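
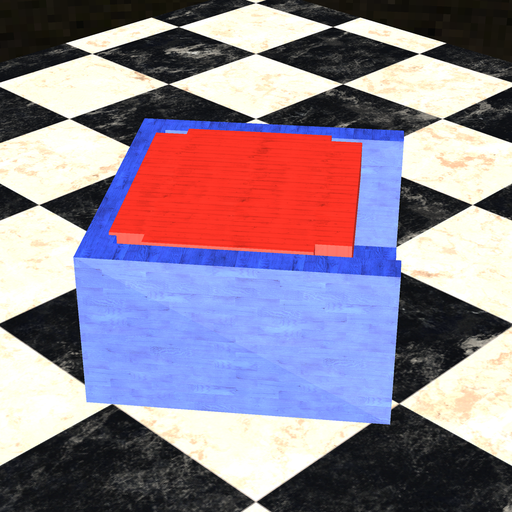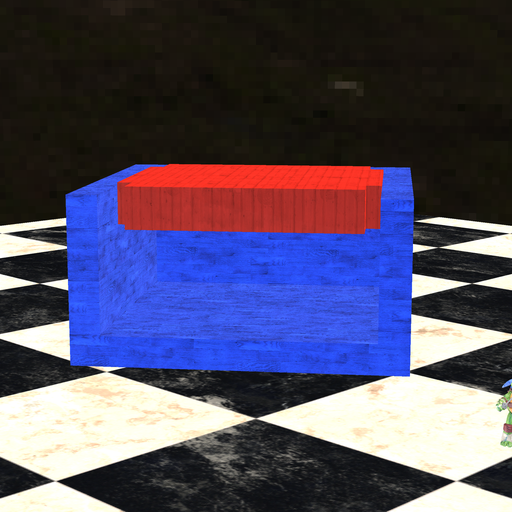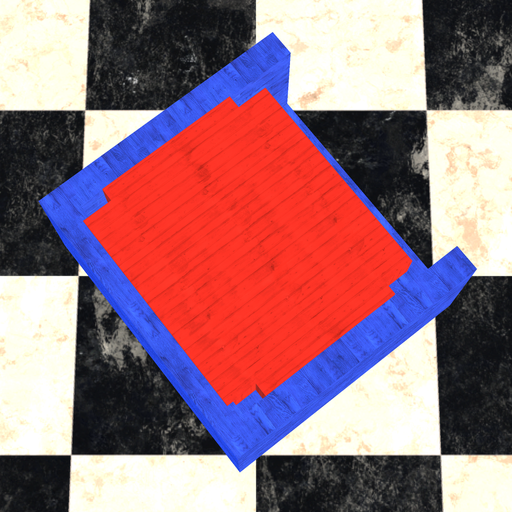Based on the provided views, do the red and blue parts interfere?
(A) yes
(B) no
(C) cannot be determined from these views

(A) yes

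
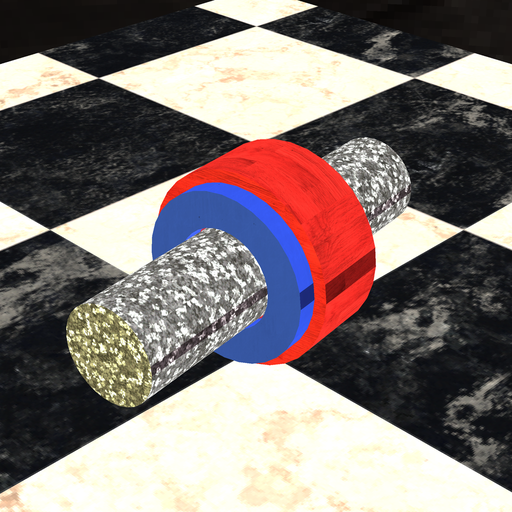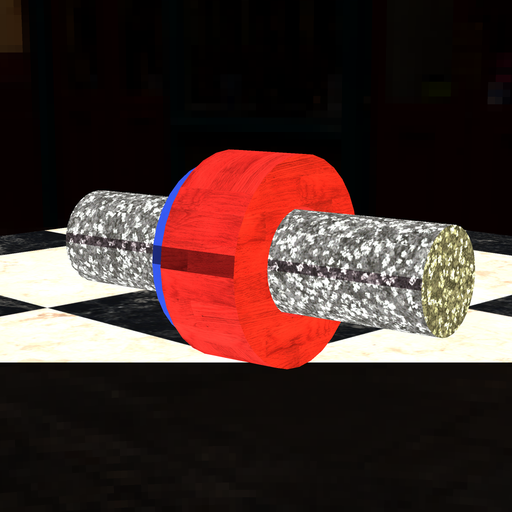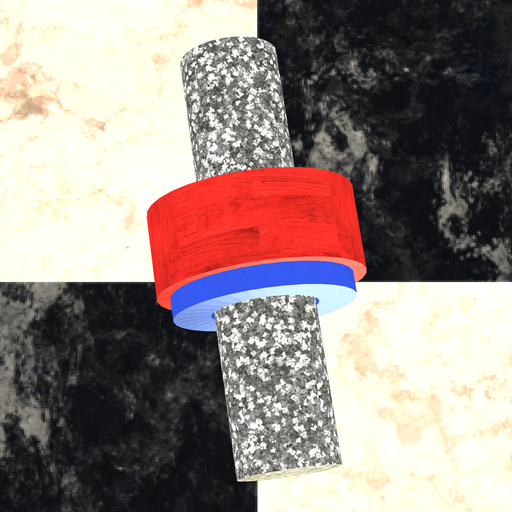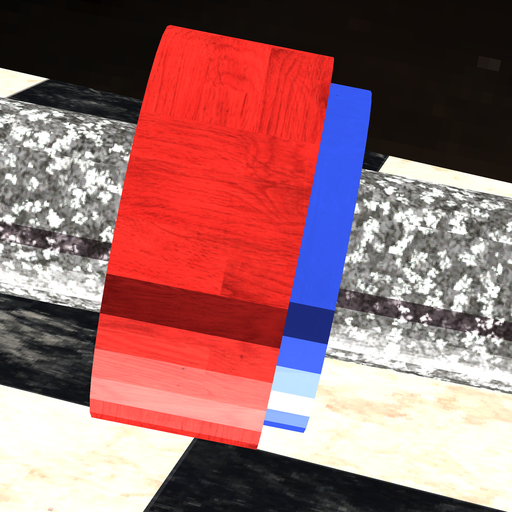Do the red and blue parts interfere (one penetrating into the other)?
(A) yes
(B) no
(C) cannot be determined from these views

(A) yes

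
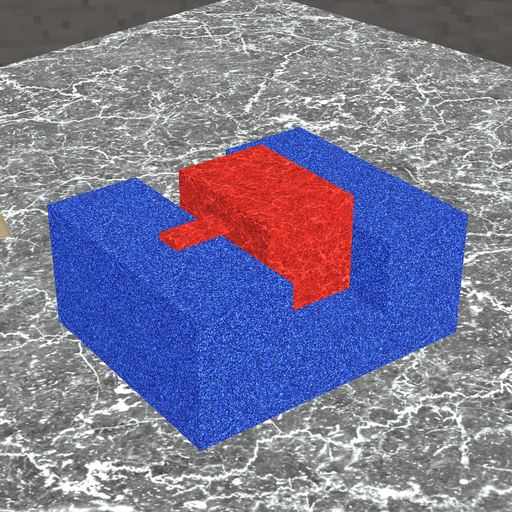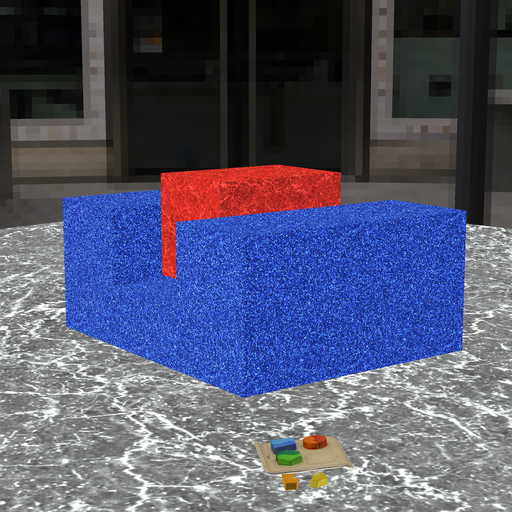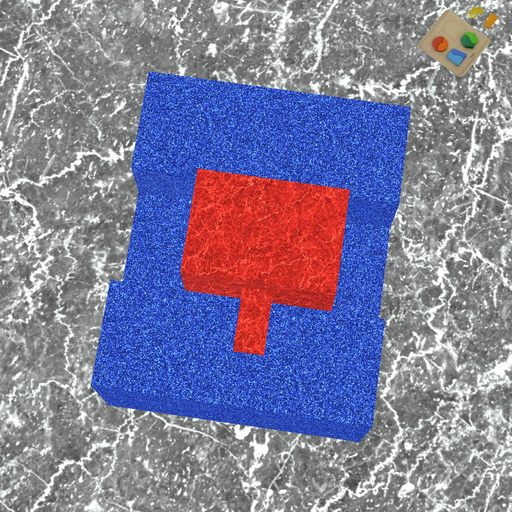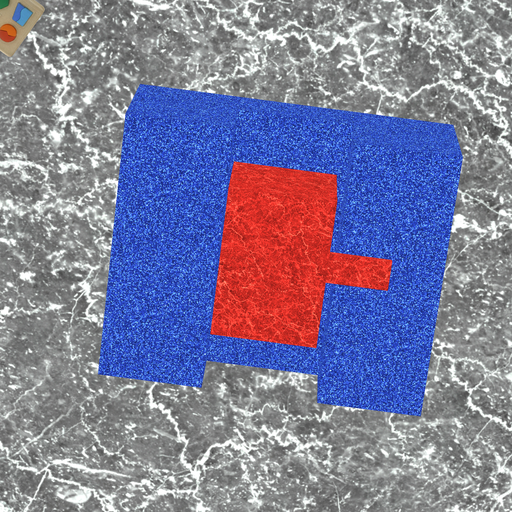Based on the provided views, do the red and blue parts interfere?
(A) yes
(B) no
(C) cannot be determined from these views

(B) no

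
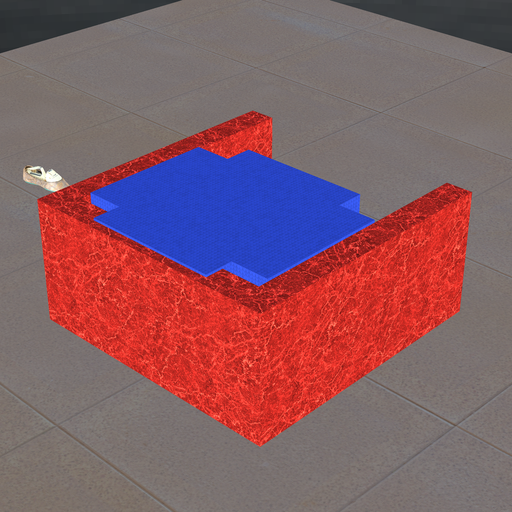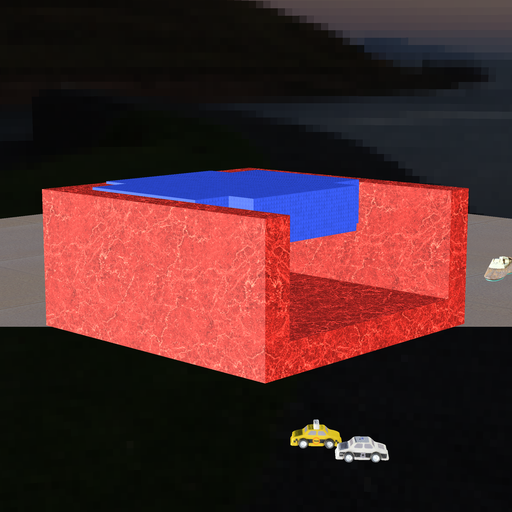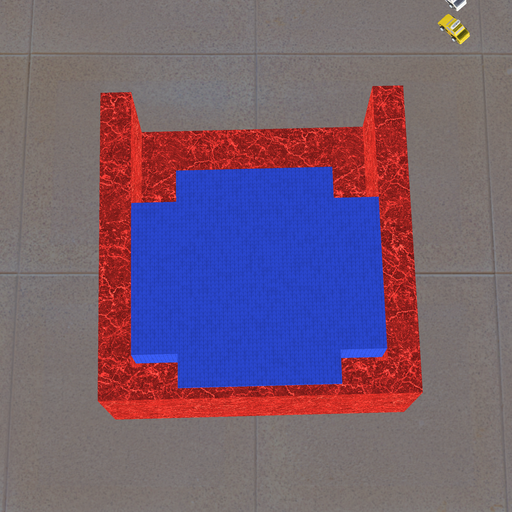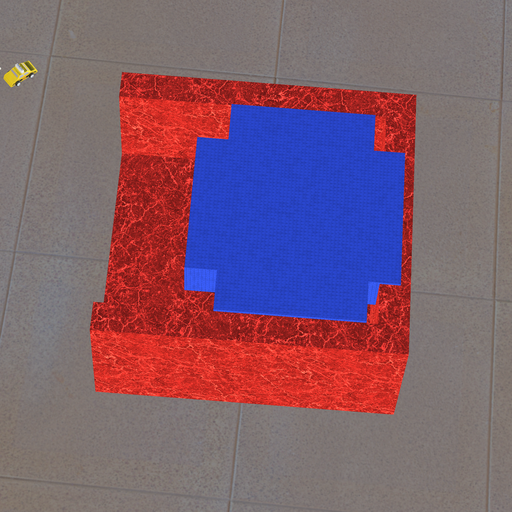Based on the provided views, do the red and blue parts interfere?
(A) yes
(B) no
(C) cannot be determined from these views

(A) yes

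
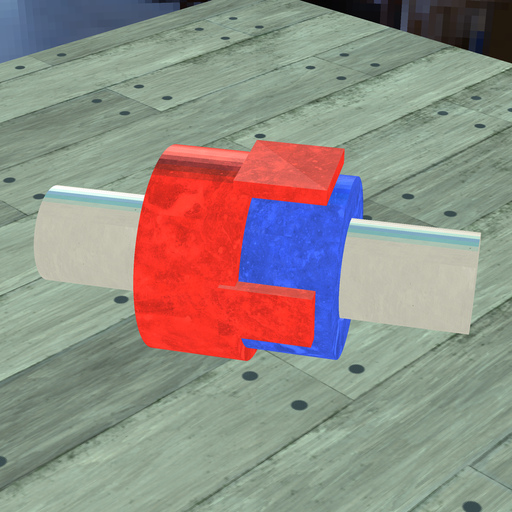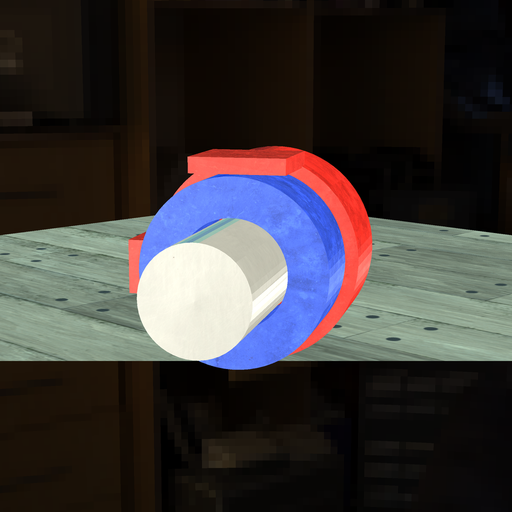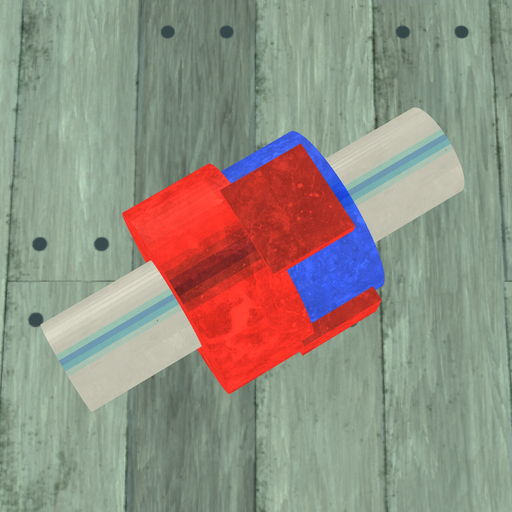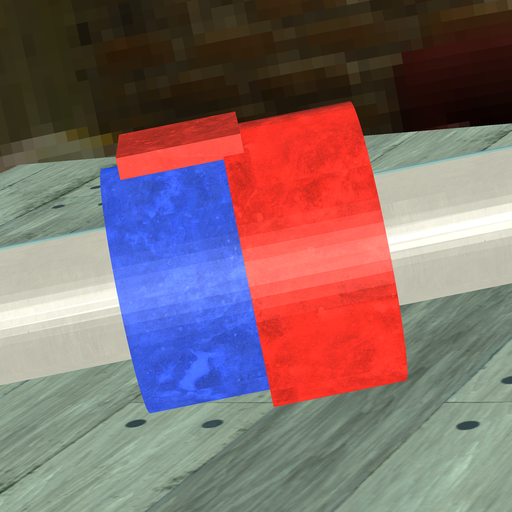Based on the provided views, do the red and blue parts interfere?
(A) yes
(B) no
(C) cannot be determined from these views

(A) yes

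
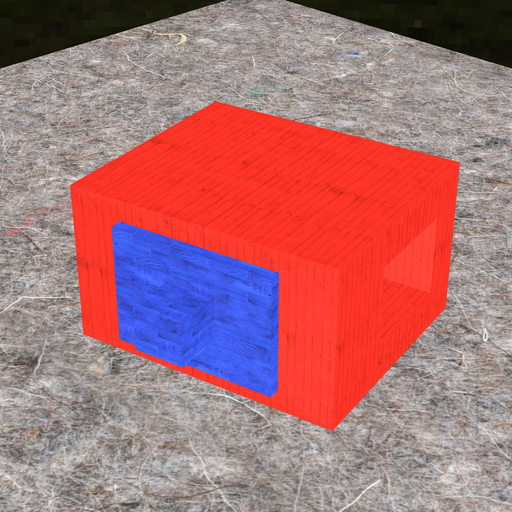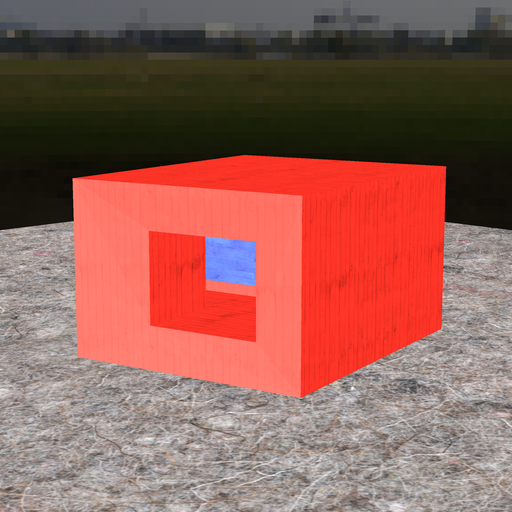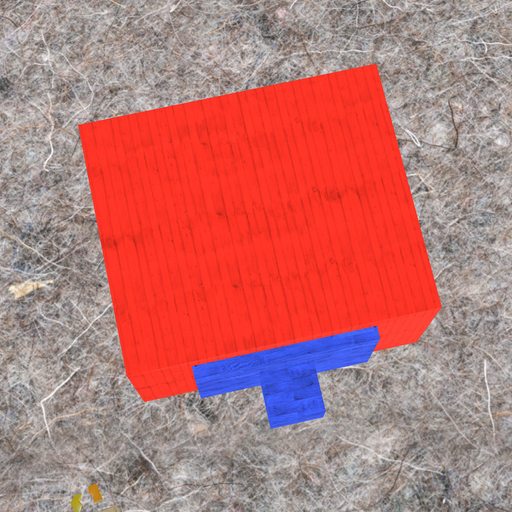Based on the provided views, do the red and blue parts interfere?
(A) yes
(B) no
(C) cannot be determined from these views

(C) cannot be determined from these views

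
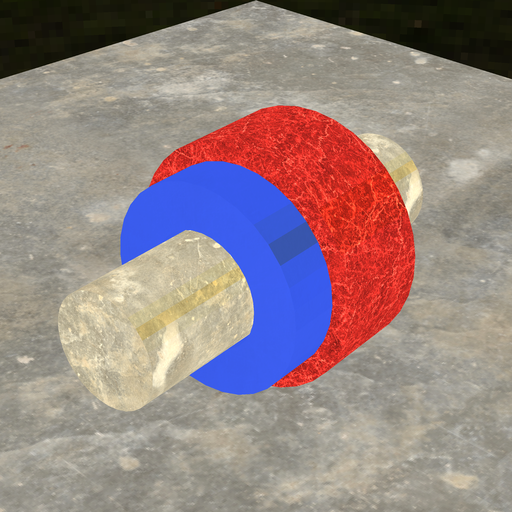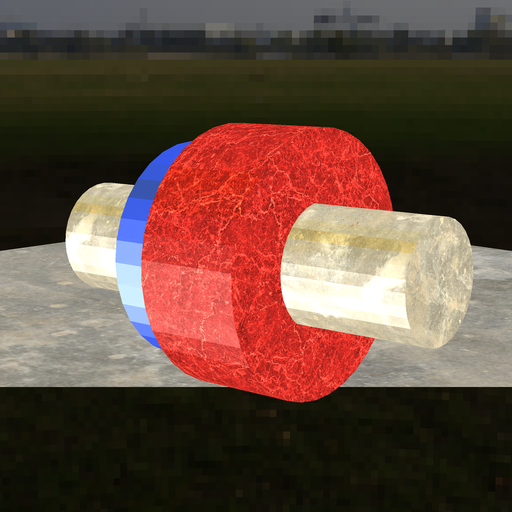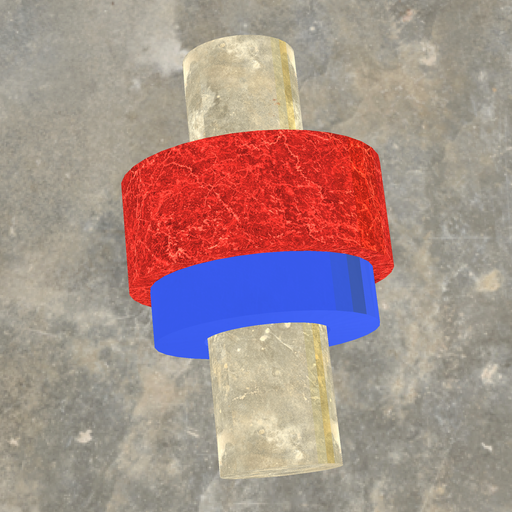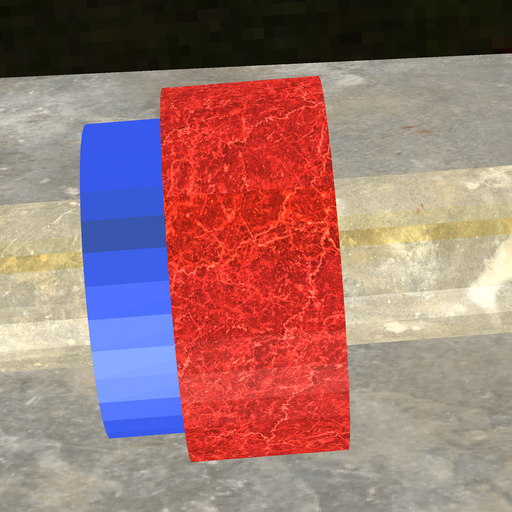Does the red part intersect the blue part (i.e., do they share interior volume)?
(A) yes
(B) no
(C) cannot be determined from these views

(A) yes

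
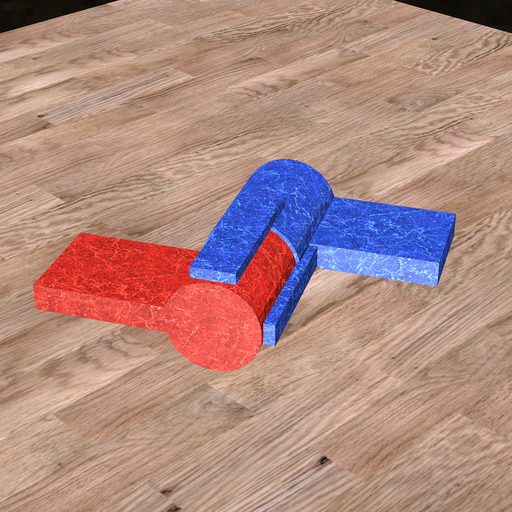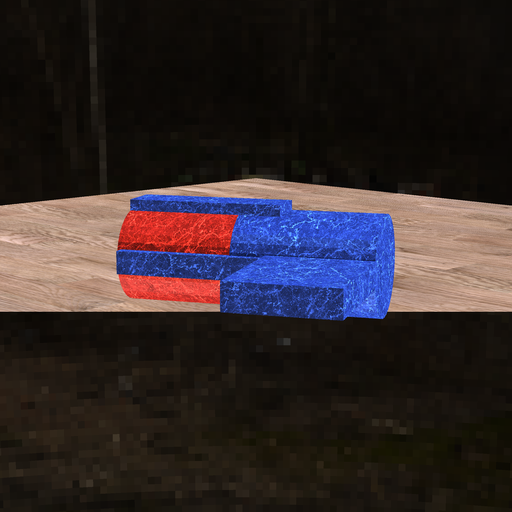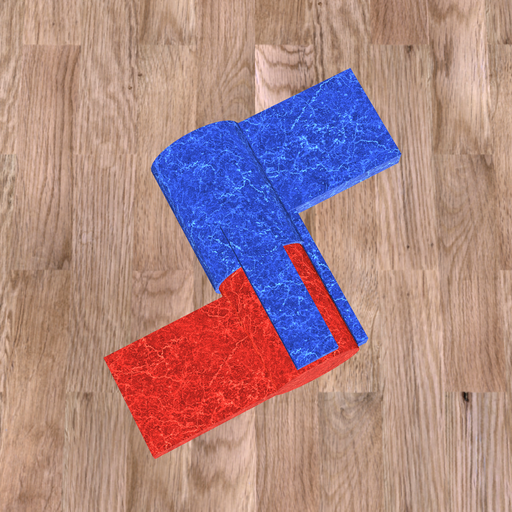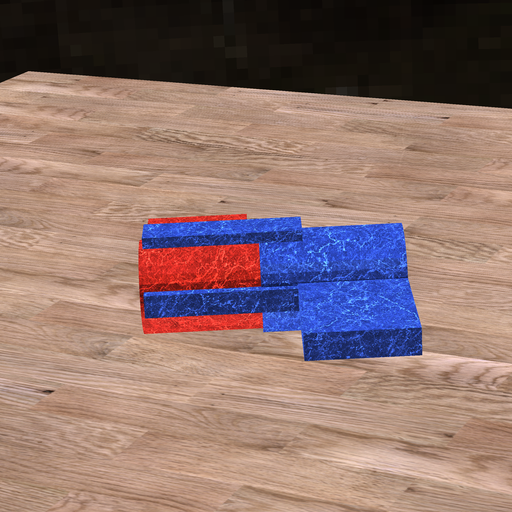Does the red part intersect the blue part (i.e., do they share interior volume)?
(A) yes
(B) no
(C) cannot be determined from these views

(A) yes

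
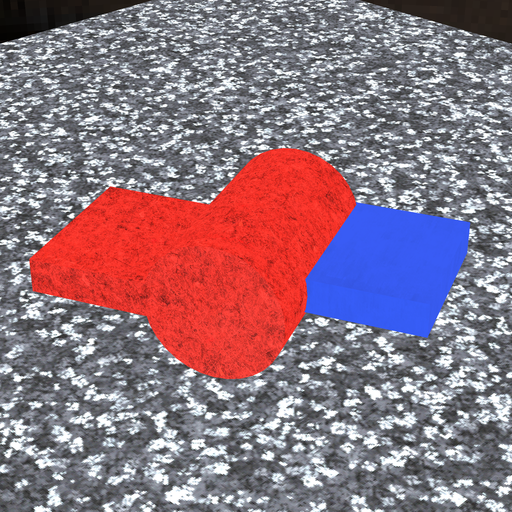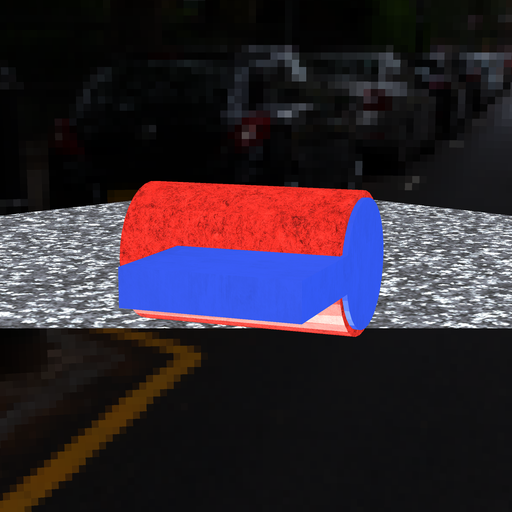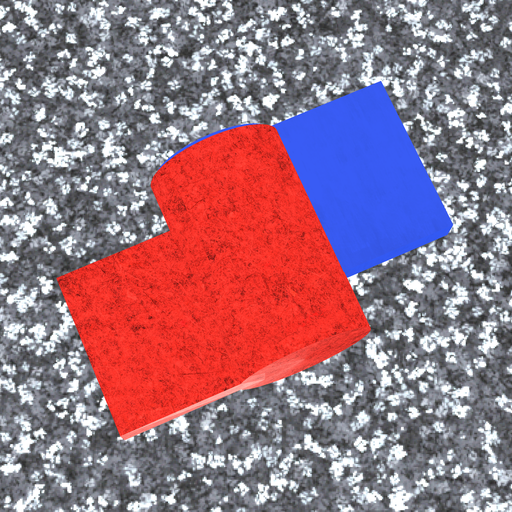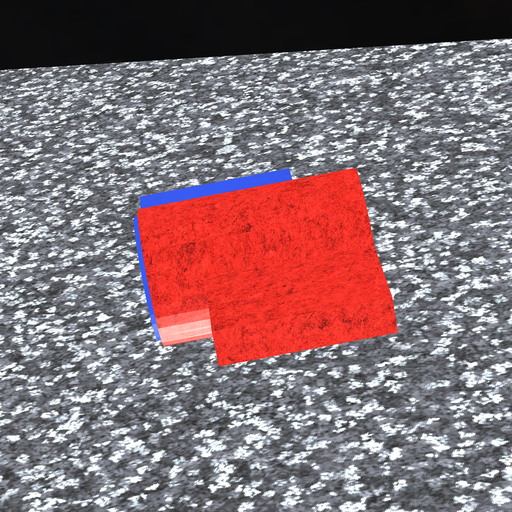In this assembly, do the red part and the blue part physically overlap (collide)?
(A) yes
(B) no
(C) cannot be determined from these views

(A) yes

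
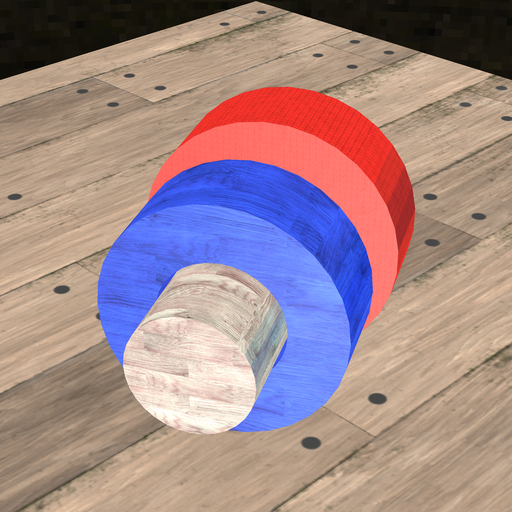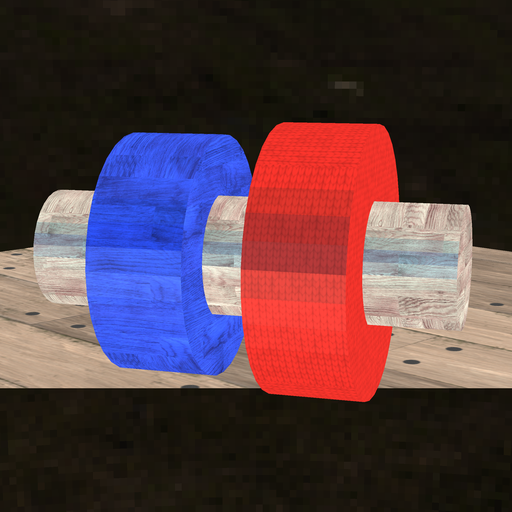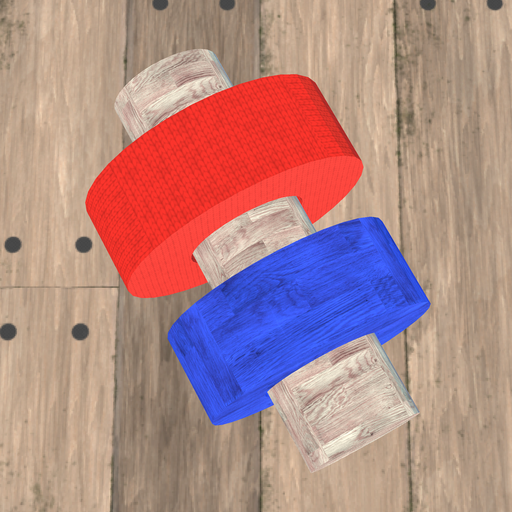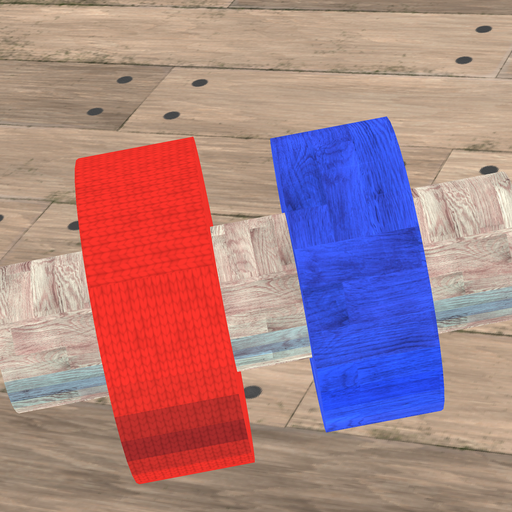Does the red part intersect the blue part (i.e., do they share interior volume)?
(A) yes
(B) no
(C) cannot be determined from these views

(B) no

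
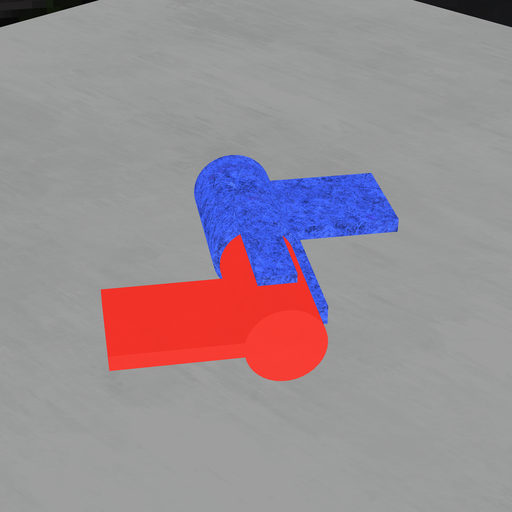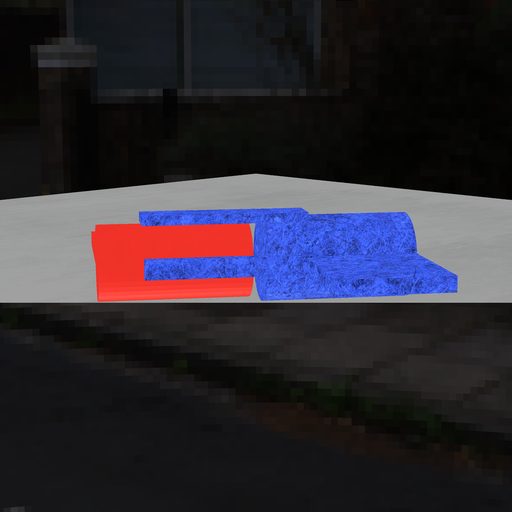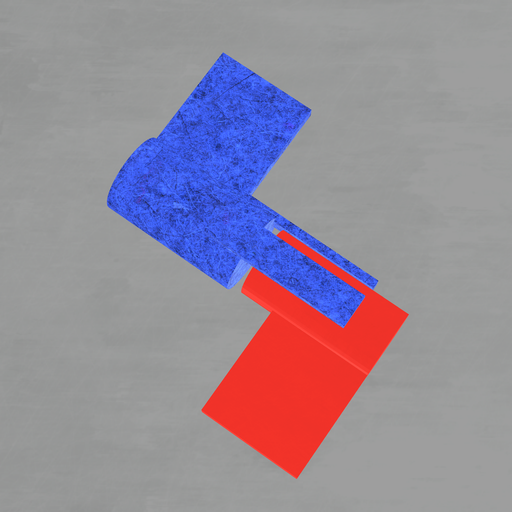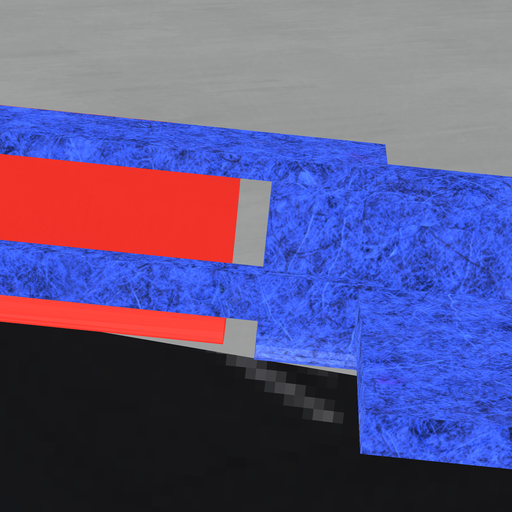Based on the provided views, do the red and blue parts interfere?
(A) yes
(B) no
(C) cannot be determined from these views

(B) no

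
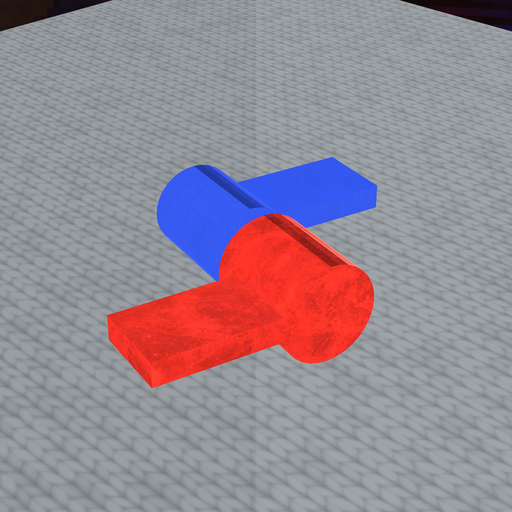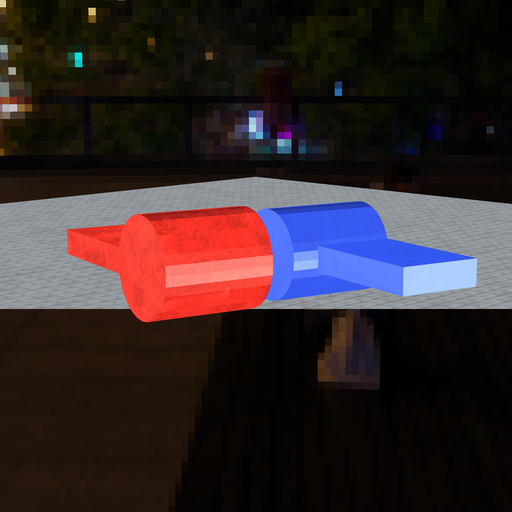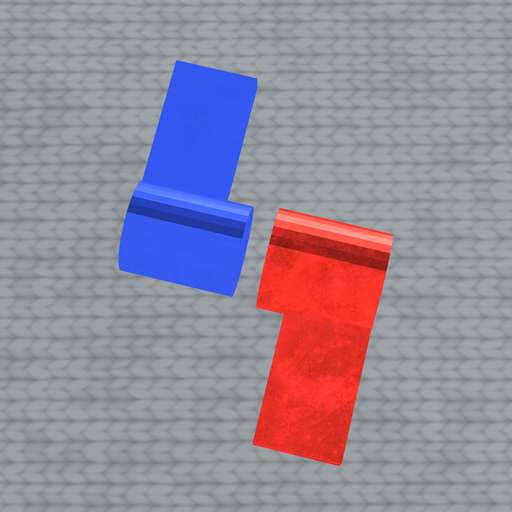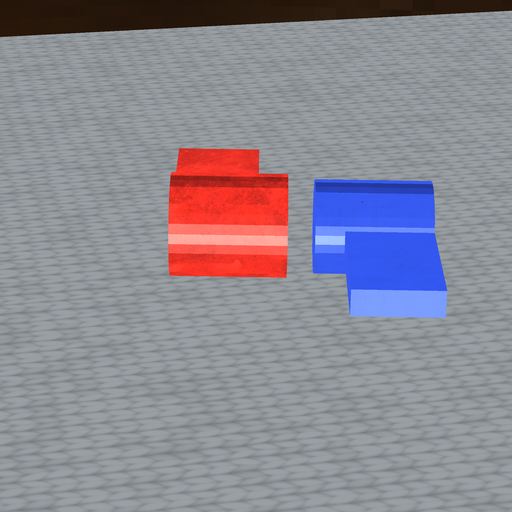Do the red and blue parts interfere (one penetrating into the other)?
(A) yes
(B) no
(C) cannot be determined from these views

(B) no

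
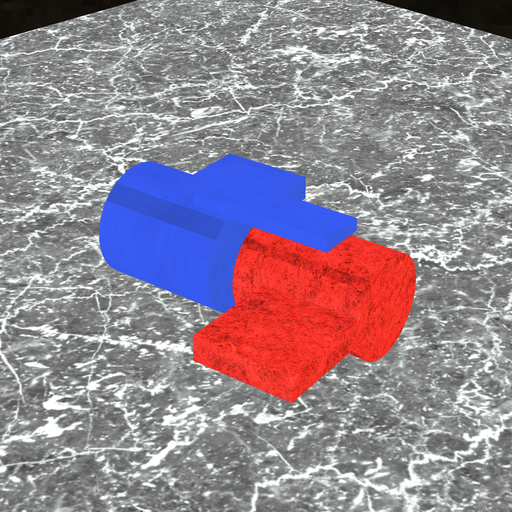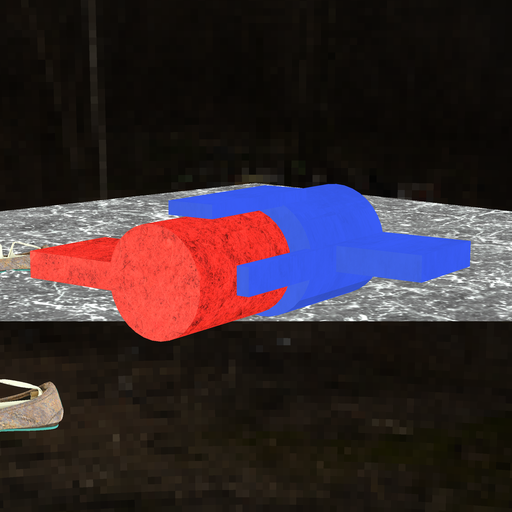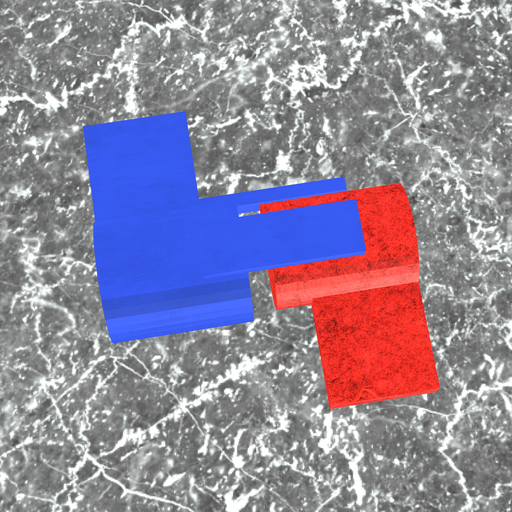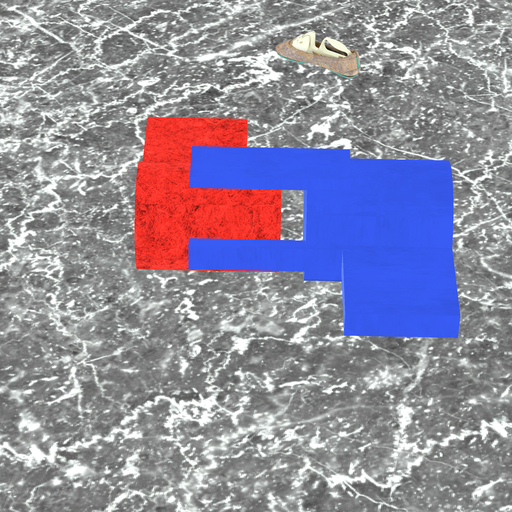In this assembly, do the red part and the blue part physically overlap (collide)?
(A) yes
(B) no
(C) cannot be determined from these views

(B) no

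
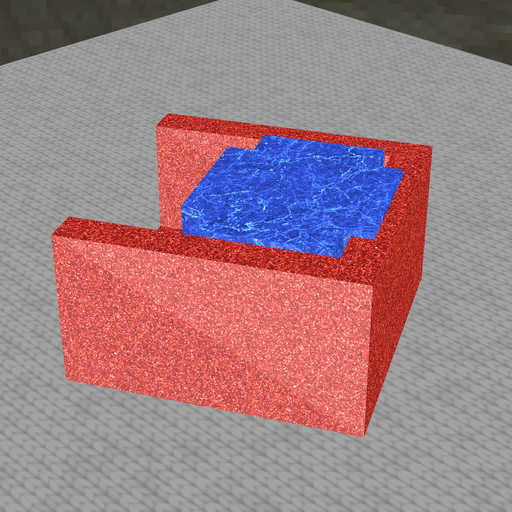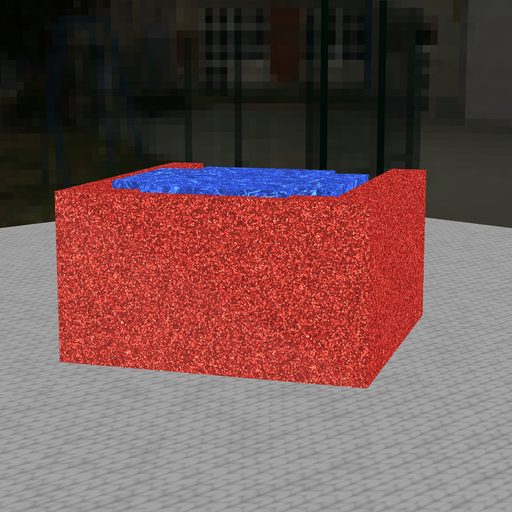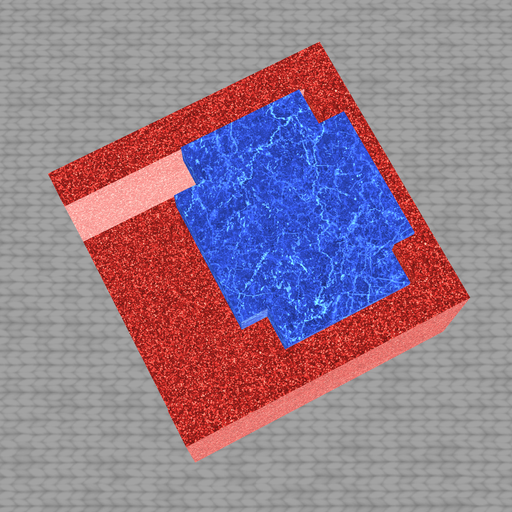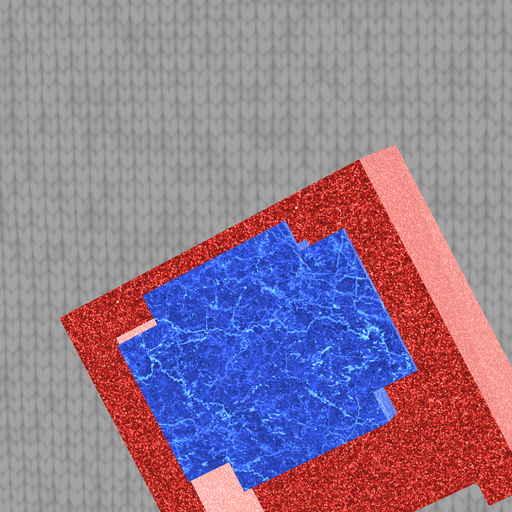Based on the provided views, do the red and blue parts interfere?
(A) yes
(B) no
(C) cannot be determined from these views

(A) yes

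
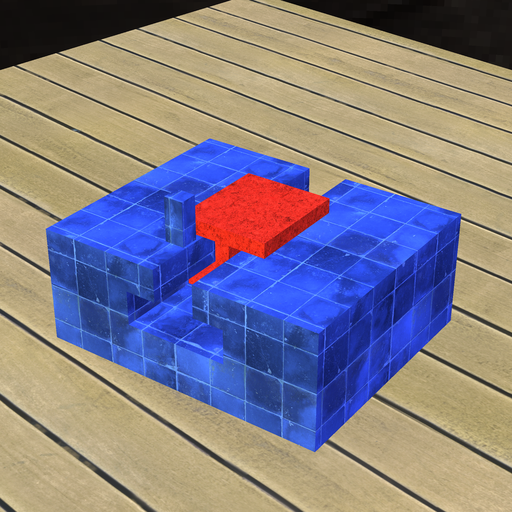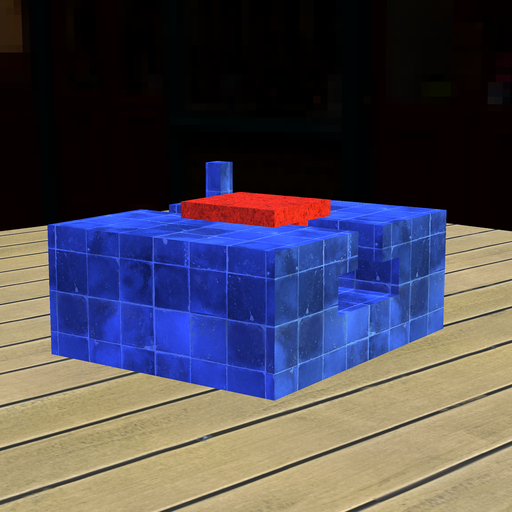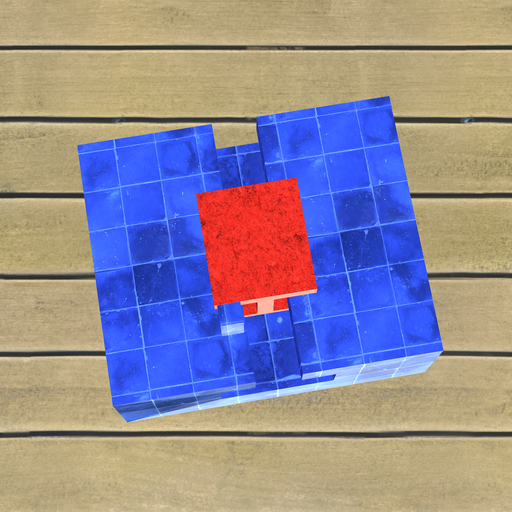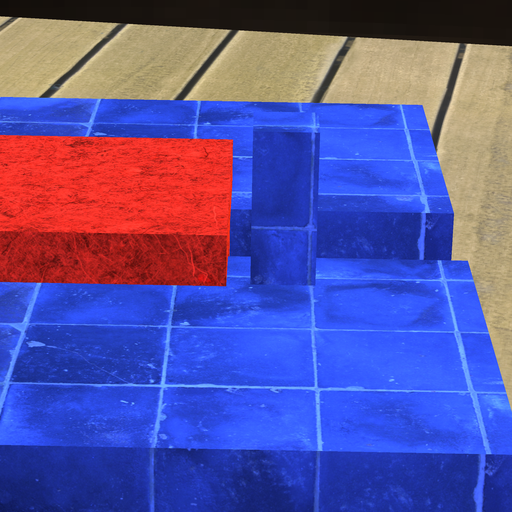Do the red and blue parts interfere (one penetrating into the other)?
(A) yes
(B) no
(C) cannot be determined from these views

(B) no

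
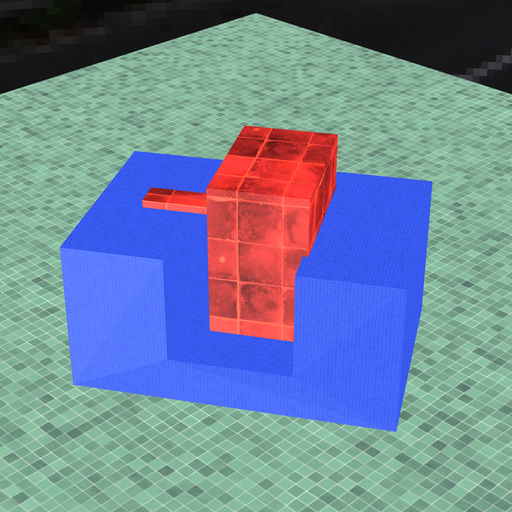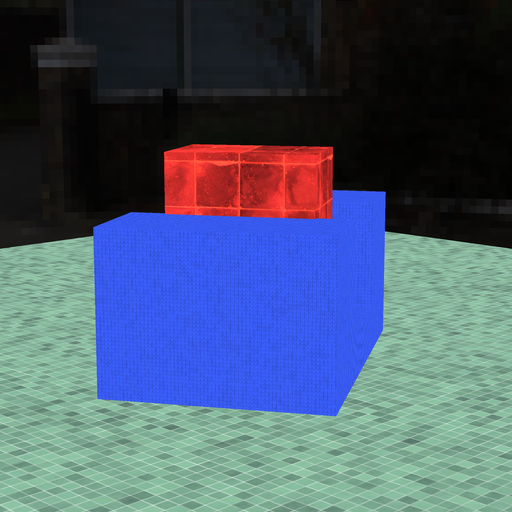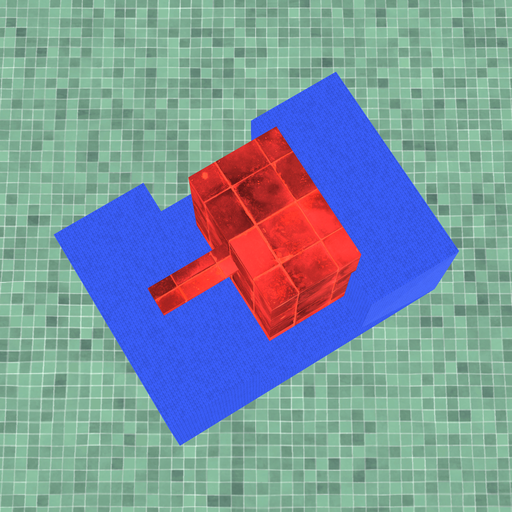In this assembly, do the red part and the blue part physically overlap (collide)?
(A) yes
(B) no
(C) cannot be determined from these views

(A) yes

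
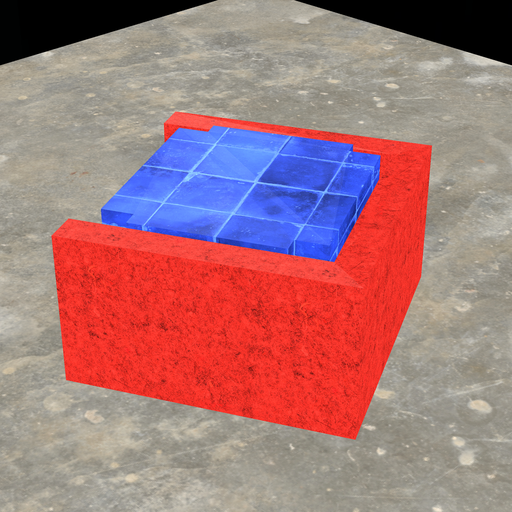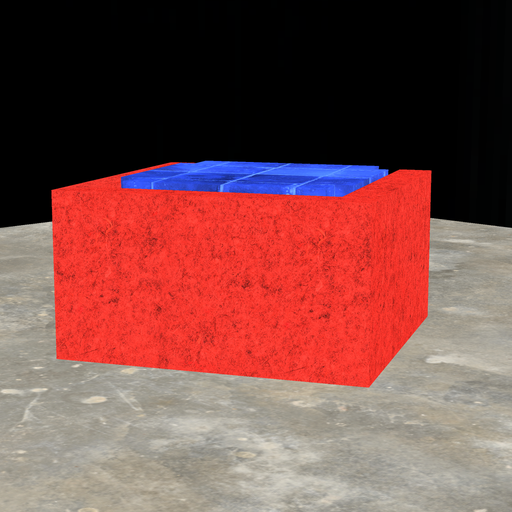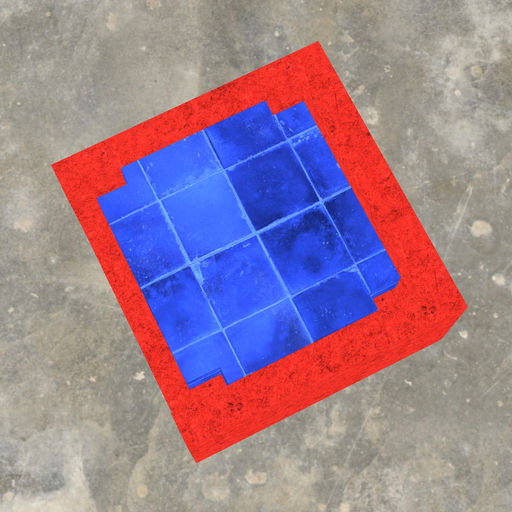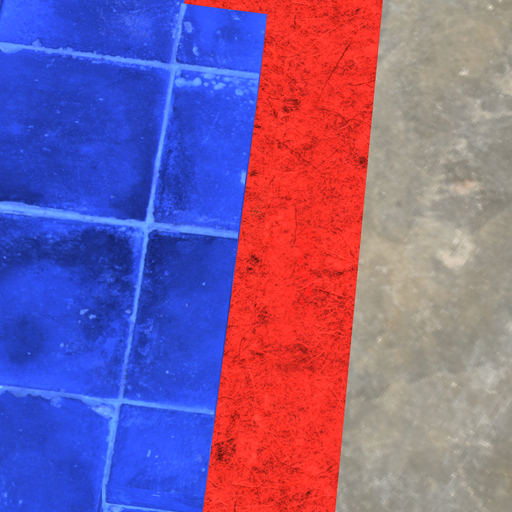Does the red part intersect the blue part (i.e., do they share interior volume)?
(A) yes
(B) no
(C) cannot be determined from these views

(B) no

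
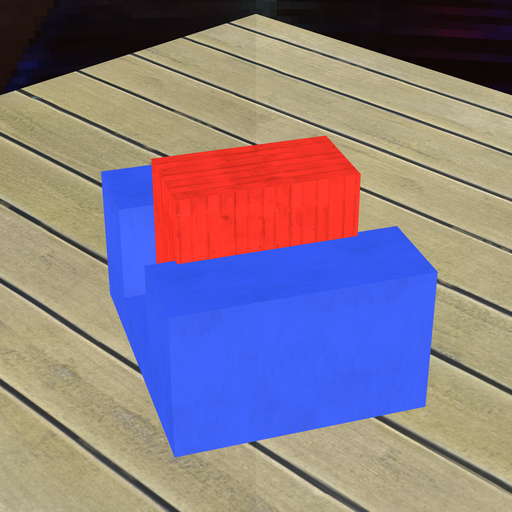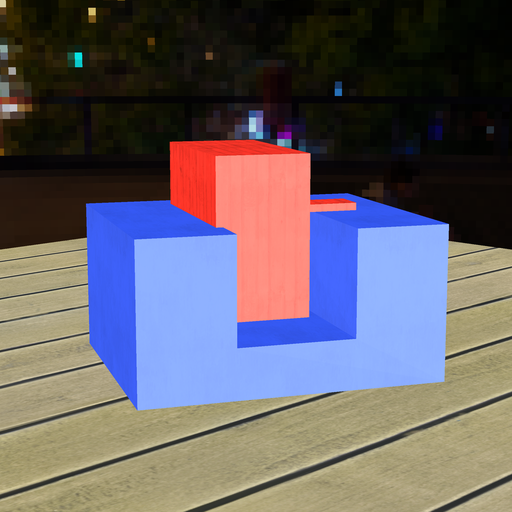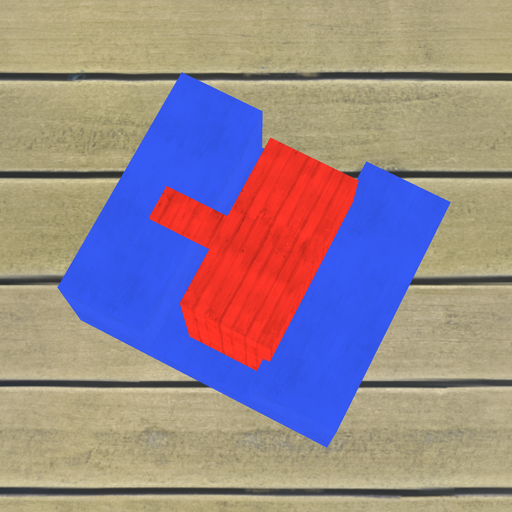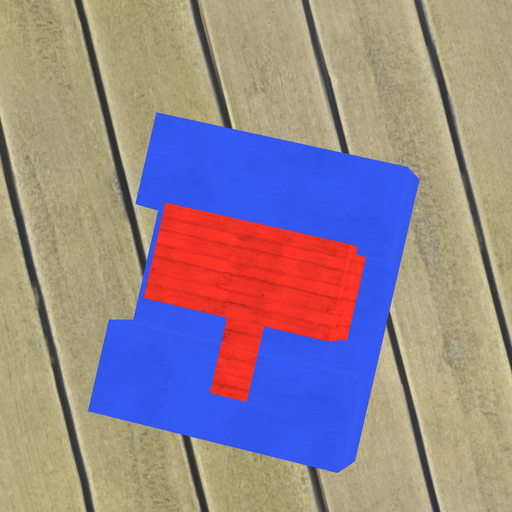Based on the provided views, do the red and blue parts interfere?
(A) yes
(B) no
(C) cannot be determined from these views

(A) yes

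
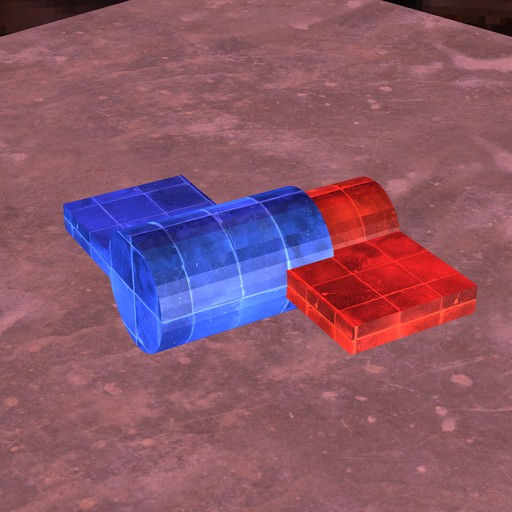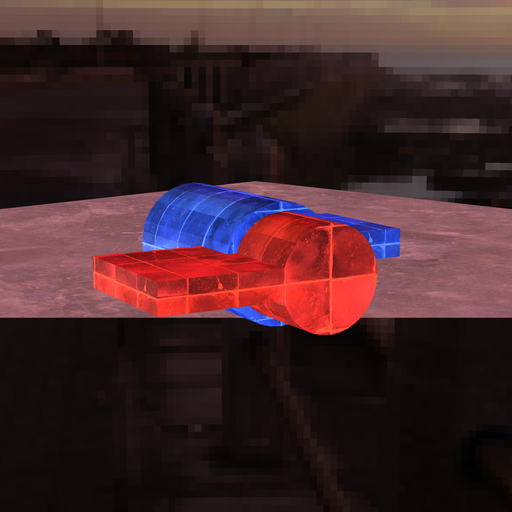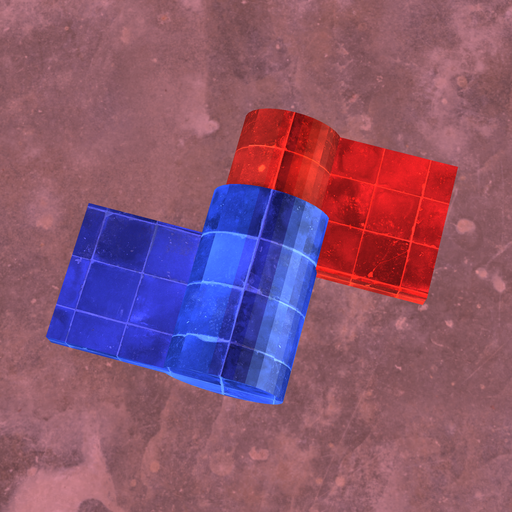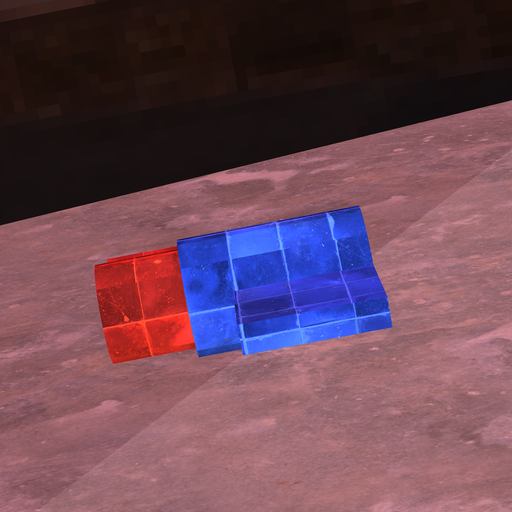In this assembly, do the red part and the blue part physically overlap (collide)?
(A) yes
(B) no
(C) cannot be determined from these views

(A) yes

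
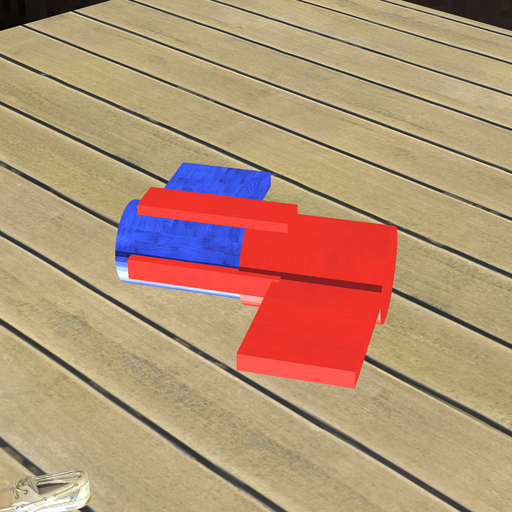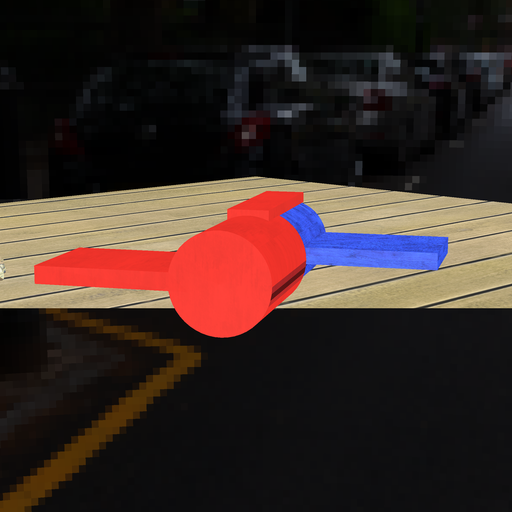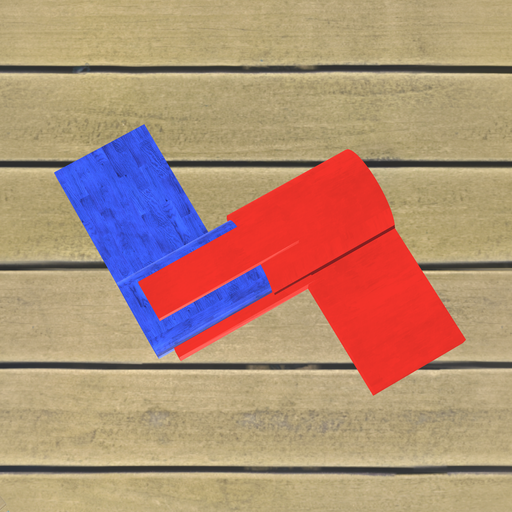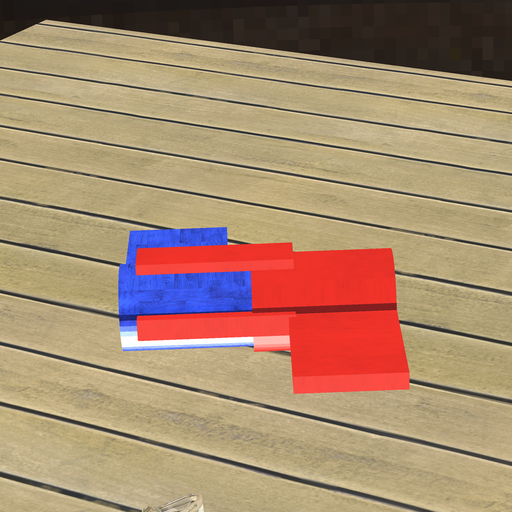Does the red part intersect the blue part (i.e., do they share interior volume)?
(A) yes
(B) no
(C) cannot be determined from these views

(A) yes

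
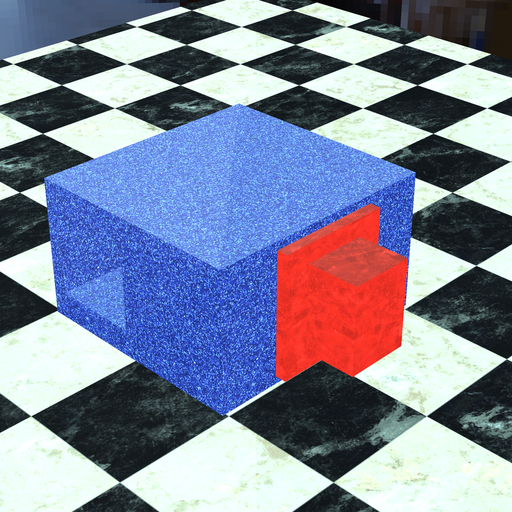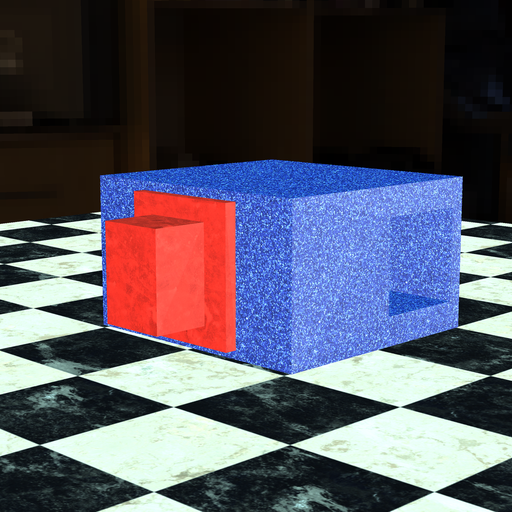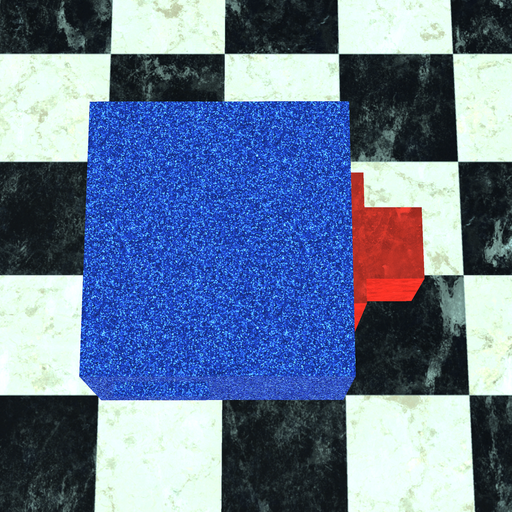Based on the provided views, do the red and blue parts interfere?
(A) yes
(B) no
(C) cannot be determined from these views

(C) cannot be determined from these views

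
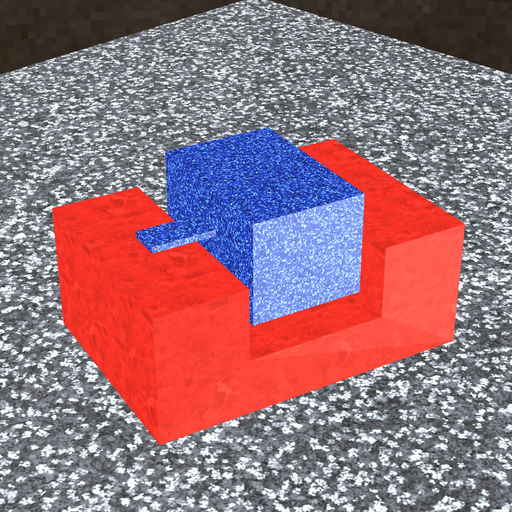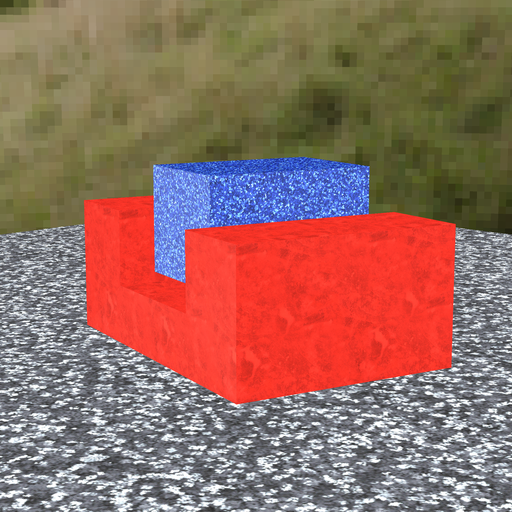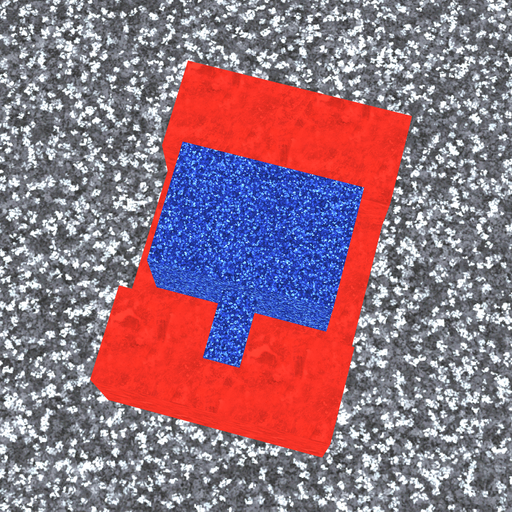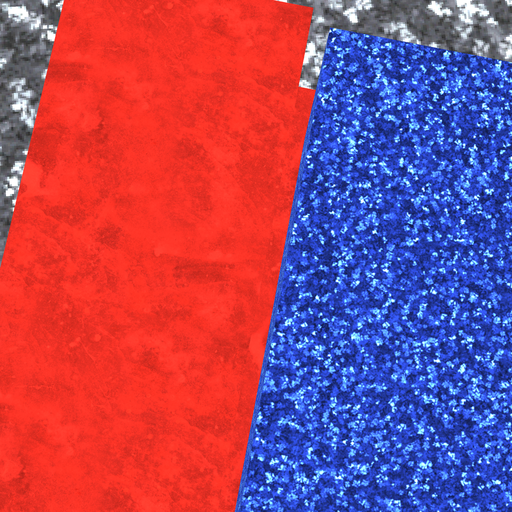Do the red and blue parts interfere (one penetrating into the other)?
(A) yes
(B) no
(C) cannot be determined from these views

(B) no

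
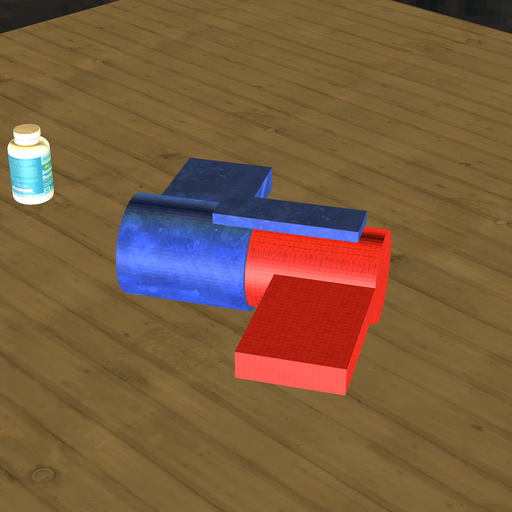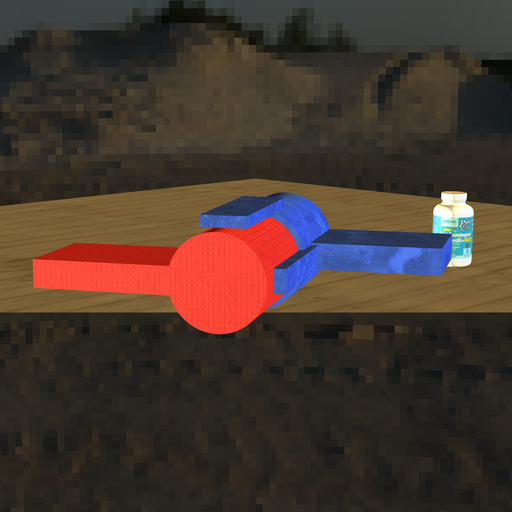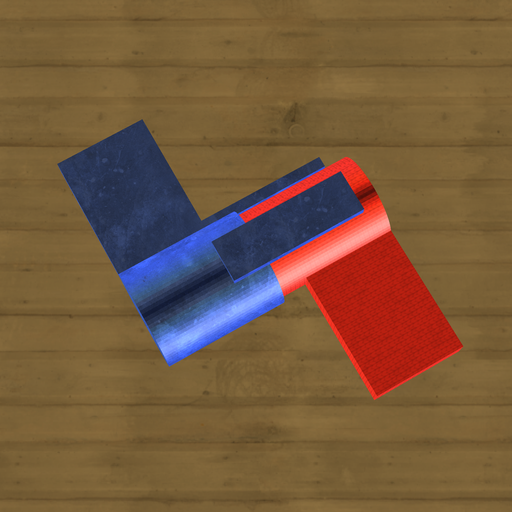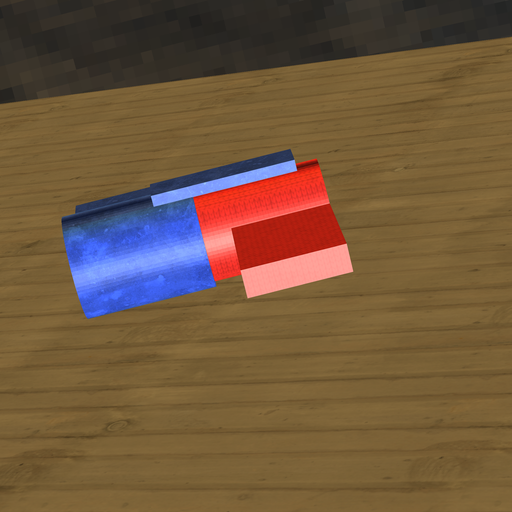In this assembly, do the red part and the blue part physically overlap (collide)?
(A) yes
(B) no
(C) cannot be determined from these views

(A) yes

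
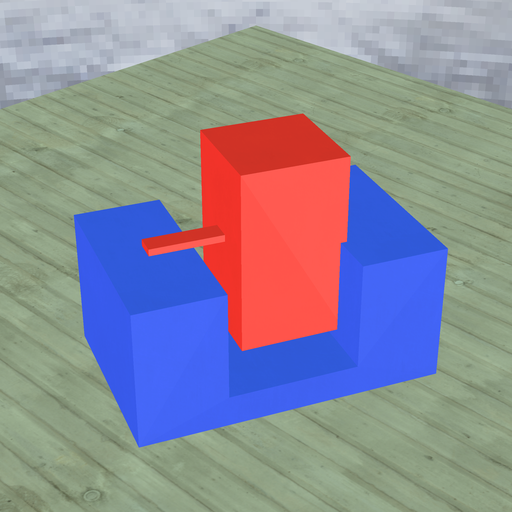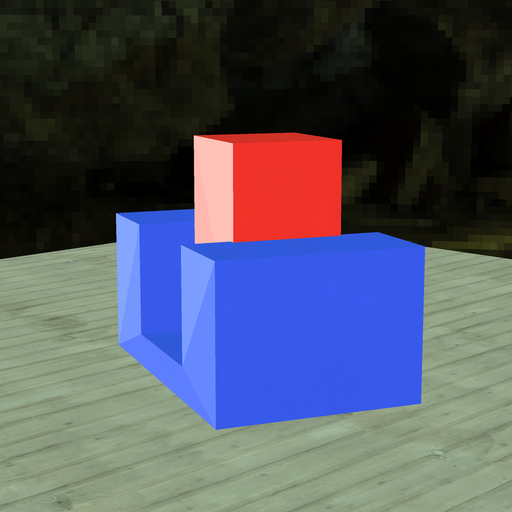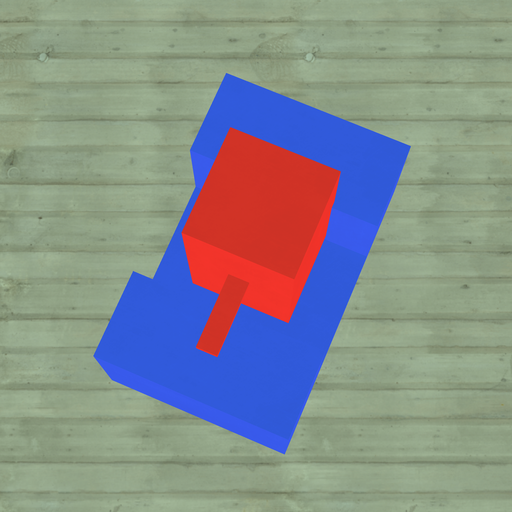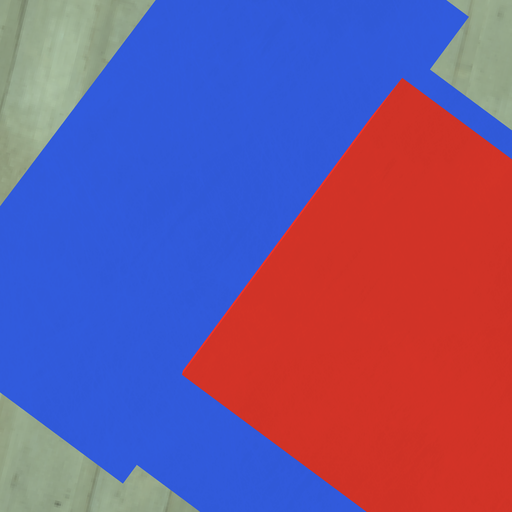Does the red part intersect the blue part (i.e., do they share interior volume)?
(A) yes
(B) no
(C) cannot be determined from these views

(A) yes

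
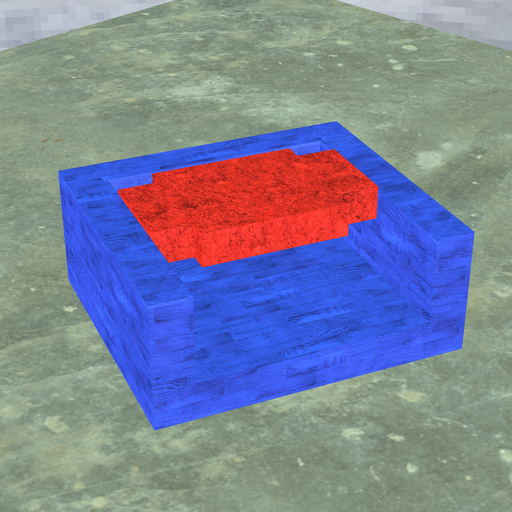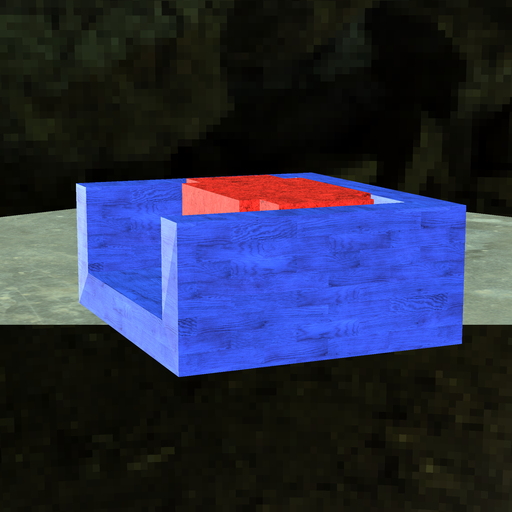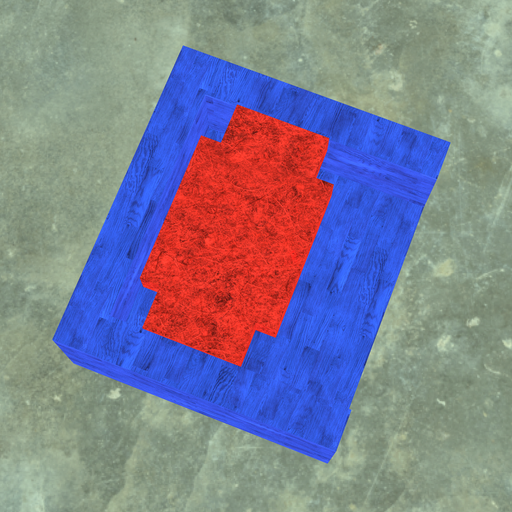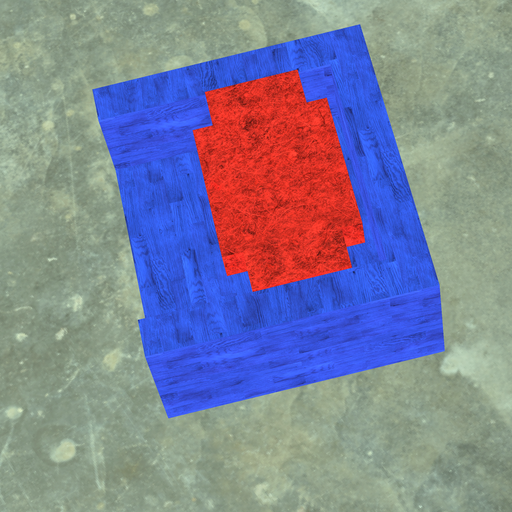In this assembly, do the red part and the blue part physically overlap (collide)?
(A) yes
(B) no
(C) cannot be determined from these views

(B) no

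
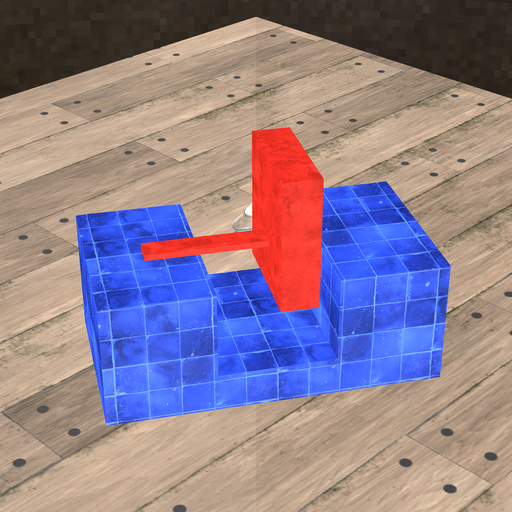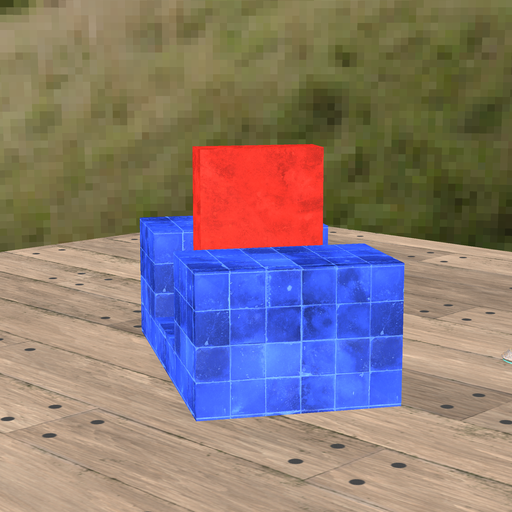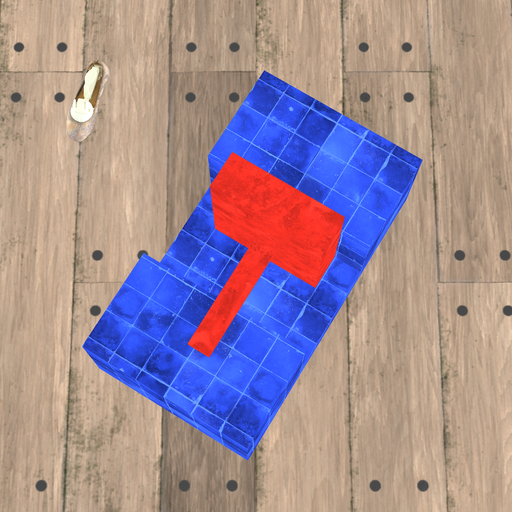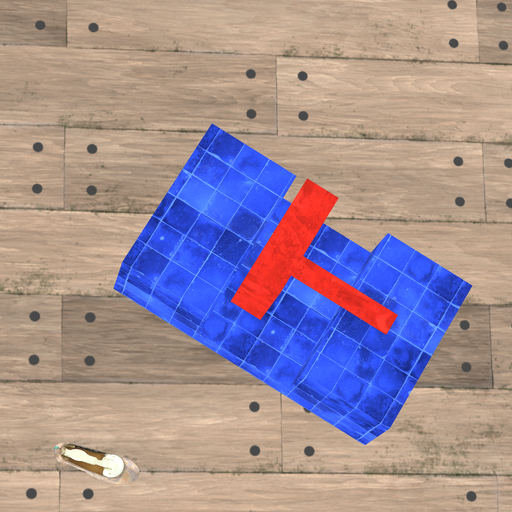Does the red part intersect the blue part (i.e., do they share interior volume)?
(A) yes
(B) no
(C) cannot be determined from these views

(B) no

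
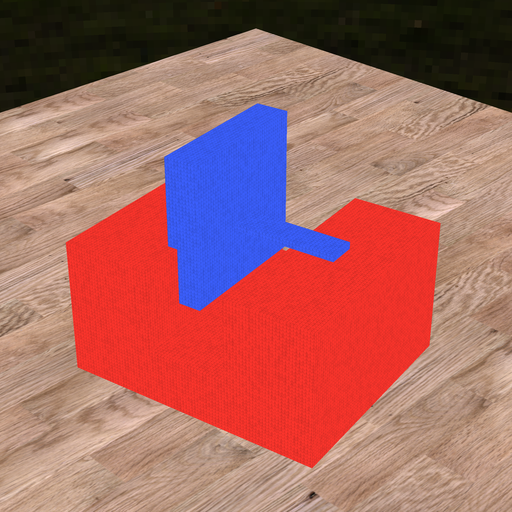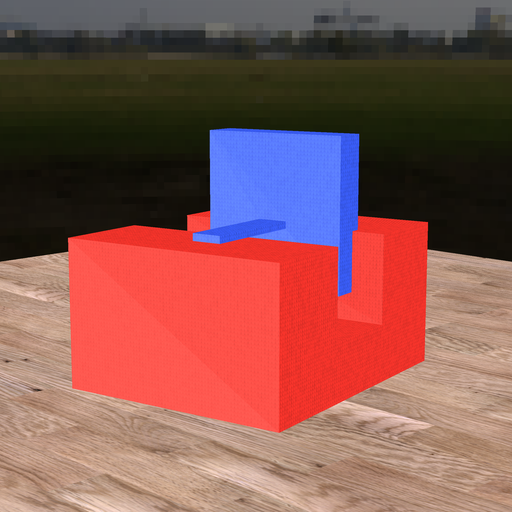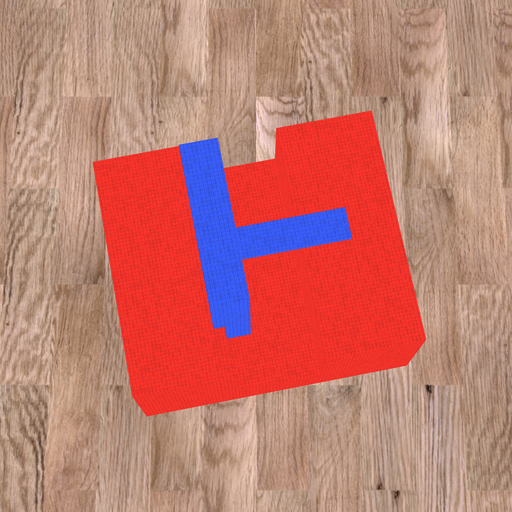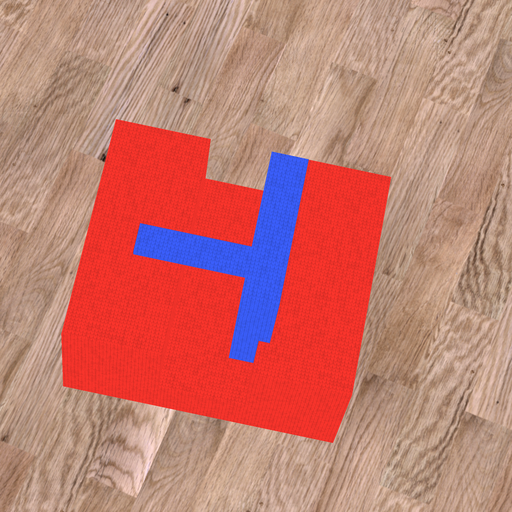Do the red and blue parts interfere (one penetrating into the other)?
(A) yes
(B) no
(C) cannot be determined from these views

(A) yes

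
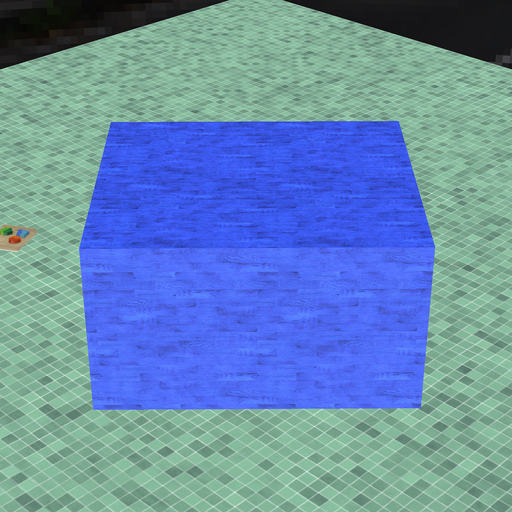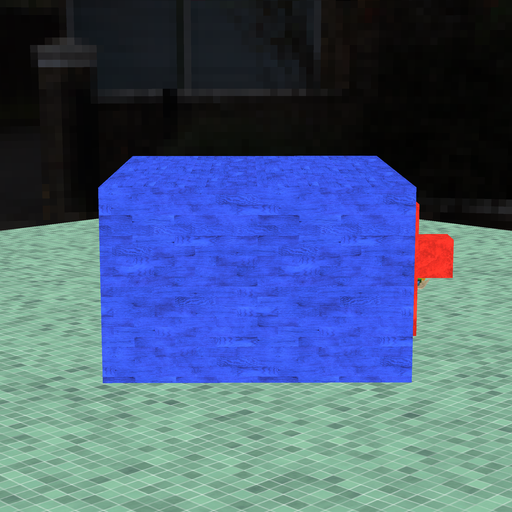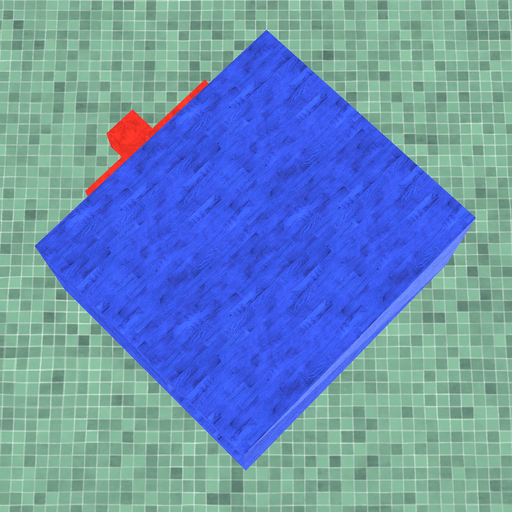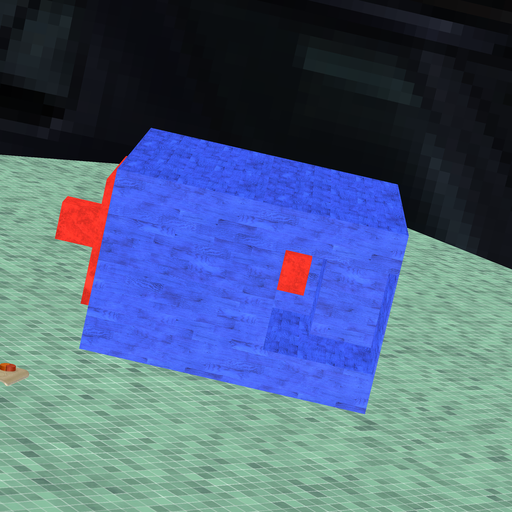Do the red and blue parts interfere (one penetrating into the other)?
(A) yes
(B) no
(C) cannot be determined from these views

(B) no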